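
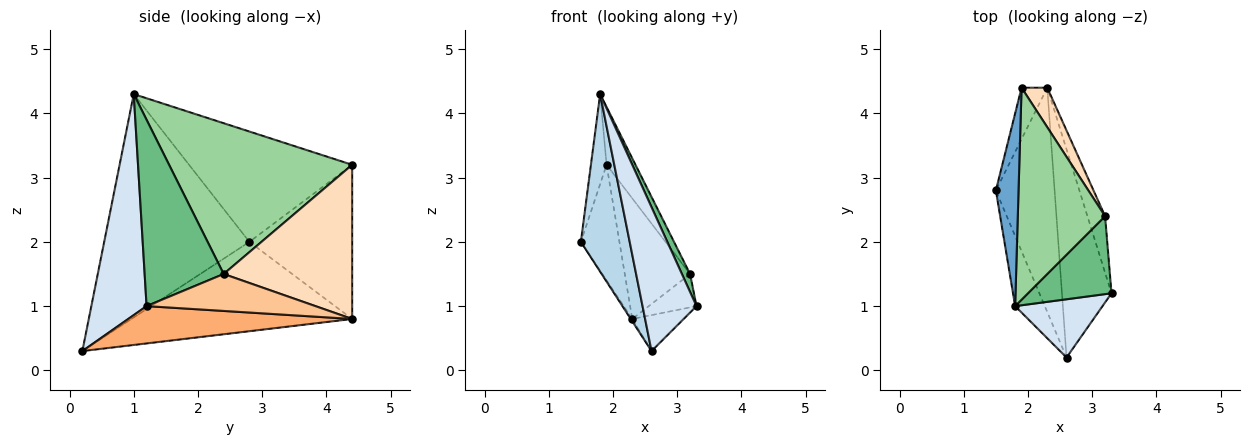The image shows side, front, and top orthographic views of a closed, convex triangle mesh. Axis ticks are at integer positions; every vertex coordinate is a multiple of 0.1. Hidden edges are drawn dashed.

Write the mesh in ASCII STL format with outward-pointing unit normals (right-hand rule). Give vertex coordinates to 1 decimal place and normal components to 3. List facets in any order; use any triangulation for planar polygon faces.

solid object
 facet normal -0.975 0.094 0.200
  outer loop
   vertex 1.8 1.0 4.3
   vertex 1.9 4.4 3.2
   vertex 1.5 2.8 2.0
  endloop
 endfacet
 facet normal -0.925 0.347 -0.154
  outer loop
   vertex 2.3 4.4 0.8
   vertex 1.5 2.8 2.0
   vertex 1.9 4.4 3.2
  endloop
 endfacet
 facet normal -0.940 -0.316 -0.125
  outer loop
   vertex 2.6 0.2 0.3
   vertex 1.8 1.0 4.3
   vertex 1.5 2.8 2.0
  endloop
 endfacet
 facet normal 0.688 -0.672 0.272
  outer loop
   vertex 2.6 0.2 0.3
   vertex 3.3 1.2 1.0
   vertex 1.8 1.0 4.3
  endloop
 endfacet
 facet normal -0.836 0.006 -0.549
  outer loop
   vertex 2.6 0.2 0.3
   vertex 1.5 2.8 2.0
   vertex 2.3 4.4 0.8
  endloop
 endfacet
 facet normal 0.596 0.137 -0.791
  outer loop
   vertex 2.6 0.2 0.3
   vertex 2.3 4.4 0.8
   vertex 3.3 1.2 1.0
  endloop
 endfacet
 facet normal 0.874 0.247 -0.418
  outer loop
   vertex 3.2 2.4 1.5
   vertex 3.3 1.2 1.0
   vertex 2.3 4.4 0.8
  endloop
 endfacet
 facet normal 0.882 0.448 0.147
  outer loop
   vertex 3.2 2.4 1.5
   vertex 2.3 4.4 0.8
   vertex 1.9 4.4 3.2
  endloop
 endfacet
 facet normal 0.908 -0.094 0.407
  outer loop
   vertex 3.2 2.4 1.5
   vertex 1.8 1.0 4.3
   vertex 3.3 1.2 1.0
  endloop
 endfacet
 facet normal 0.857 0.135 0.496
  outer loop
   vertex 3.2 2.4 1.5
   vertex 1.9 4.4 3.2
   vertex 1.8 1.0 4.3
  endloop
 endfacet
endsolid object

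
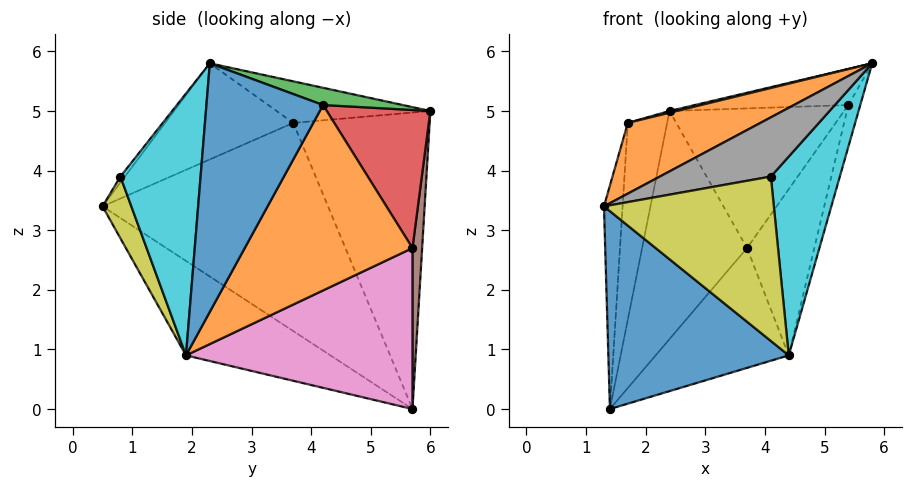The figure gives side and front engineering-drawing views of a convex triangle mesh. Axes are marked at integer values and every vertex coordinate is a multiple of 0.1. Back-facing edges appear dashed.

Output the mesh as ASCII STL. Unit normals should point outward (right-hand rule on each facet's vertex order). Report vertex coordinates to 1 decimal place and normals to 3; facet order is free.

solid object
 facet normal -0.398 -0.497 -0.771
  outer loop
   vertex 4.4 1.9 0.9
   vertex 1.3 0.5 3.4
   vertex 1.4 5.7 0.0
  endloop
 endfacet
 facet normal -0.332 -0.343 0.879
  outer loop
   vertex 1.7 3.7 4.8
   vertex 1.3 0.5 3.4
   vertex 5.8 2.3 5.8
  endloop
 endfacet
 facet normal -0.241 -0.011 0.971
  outer loop
   vertex 1.7 3.7 4.8
   vertex 5.8 2.3 5.8
   vertex 2.4 6.0 5.0
  endloop
 endfacet
 facet normal -0.992 0.082 0.096
  outer loop
   vertex 1.7 3.7 4.8
   vertex 1.4 5.7 0.0
   vertex 1.3 0.5 3.4
  endloop
 endfacet
 facet normal -0.946 0.273 0.173
  outer loop
   vertex 1.7 3.7 4.8
   vertex 2.4 6.0 5.0
   vertex 1.4 5.7 0.0
  endloop
 endfacet
 facet normal 0.091 0.993 -0.078
  outer loop
   vertex 3.7 5.7 2.7
   vertex 1.4 5.7 0.0
   vertex 2.4 6.0 5.0
  endloop
 endfacet
 facet normal 0.695 0.408 -0.592
  outer loop
   vertex 3.7 5.7 2.7
   vertex 4.4 1.9 0.9
   vertex 1.4 5.7 0.0
  endloop
 endfacet
 facet normal -0.031 -0.771 0.636
  outer loop
   vertex 4.1 0.8 3.9
   vertex 5.8 2.3 5.8
   vertex 1.3 0.5 3.4
  endloop
 endfacet
 facet normal 0.158 -0.932 -0.326
  outer loop
   vertex 4.1 0.8 3.9
   vertex 1.3 0.5 3.4
   vertex 4.4 1.9 0.9
  endloop
 endfacet
 facet normal 0.748 -0.644 -0.161
  outer loop
   vertex 4.1 0.8 3.9
   vertex 4.4 1.9 0.9
   vertex 5.8 2.3 5.8
  endloop
 endfacet
 facet normal 0.955 0.098 -0.281
  outer loop
   vertex 5.4 4.2 5.1
   vertex 5.8 2.3 5.8
   vertex 4.4 1.9 0.9
  endloop
 endfacet
 facet normal 0.854 0.343 -0.391
  outer loop
   vertex 5.4 4.2 5.1
   vertex 4.4 1.9 0.9
   vertex 3.7 5.7 2.7
  endloop
 endfacet
 facet normal 0.195 0.375 0.906
  outer loop
   vertex 5.4 4.2 5.1
   vertex 2.4 6.0 5.0
   vertex 5.8 2.3 5.8
  endloop
 endfacet
 facet normal 0.502 0.847 0.174
  outer loop
   vertex 5.4 4.2 5.1
   vertex 3.7 5.7 2.7
   vertex 2.4 6.0 5.0
  endloop
 endfacet
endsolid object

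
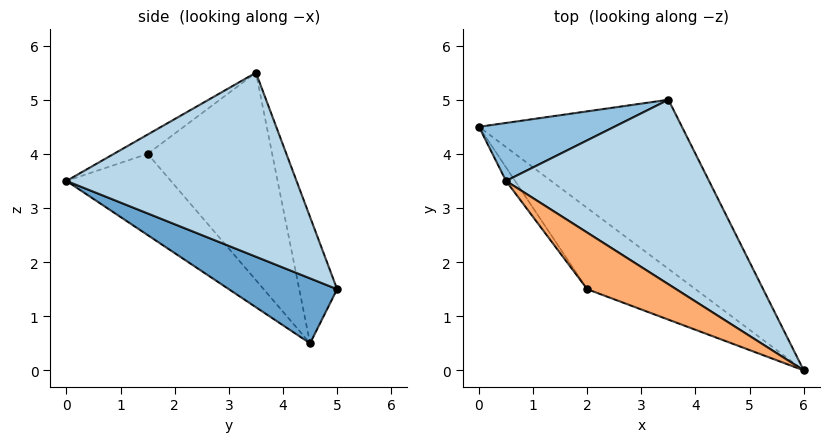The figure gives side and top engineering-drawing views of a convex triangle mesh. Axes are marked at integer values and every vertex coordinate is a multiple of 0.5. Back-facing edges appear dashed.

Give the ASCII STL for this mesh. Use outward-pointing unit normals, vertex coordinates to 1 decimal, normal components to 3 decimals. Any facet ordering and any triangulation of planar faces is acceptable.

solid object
 facet normal 0.297 -0.223 -0.928
  outer loop
   vertex 3.5 5.0 1.5
   vertex 6.0 0.0 3.5
   vertex 0.0 4.5 0.5
  endloop
 endfacet
 facet normal -0.197 0.957 0.211
  outer loop
   vertex 0.5 3.5 5.5
   vertex 3.5 5.0 1.5
   vertex 0.0 4.5 0.5
  endloop
 endfacet
 facet normal 0.568 0.534 0.626
  outer loop
   vertex 0.5 3.5 5.5
   vertex 6.0 0.0 3.5
   vertex 3.5 5.0 1.5
  endloop
 endfacet
 facet normal -0.360 -0.800 -0.480
  outer loop
   vertex 2.0 1.5 4.0
   vertex 0.0 4.5 0.5
   vertex 6.0 0.0 3.5
  endloop
 endfacet
 facet normal -0.812 -0.583 -0.035
  outer loop
   vertex 2.0 1.5 4.0
   vertex 0.5 3.5 5.5
   vertex 0.0 4.5 0.5
  endloop
 endfacet
 facet normal -0.159 -0.666 0.729
  outer loop
   vertex 2.0 1.5 4.0
   vertex 6.0 0.0 3.5
   vertex 0.5 3.5 5.5
  endloop
 endfacet
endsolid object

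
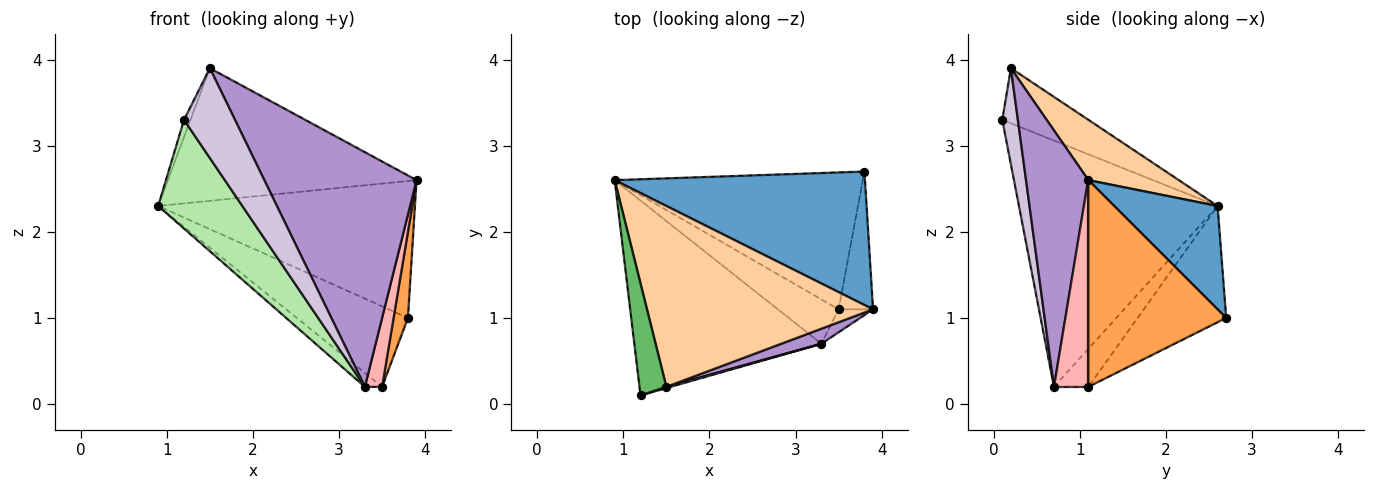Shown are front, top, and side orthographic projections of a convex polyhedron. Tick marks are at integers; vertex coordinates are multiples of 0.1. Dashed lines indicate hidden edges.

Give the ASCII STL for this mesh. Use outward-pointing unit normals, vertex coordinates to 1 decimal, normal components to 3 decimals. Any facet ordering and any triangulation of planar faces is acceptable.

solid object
 facet normal 0.277 0.688 0.671
  outer loop
   vertex 3.8 2.7 1.0
   vertex 0.9 2.6 2.3
   vertex 3.9 1.1 2.6
  endloop
 endfacet
 facet normal -0.375 0.470 -0.799
  outer loop
   vertex 3.8 2.7 1.0
   vertex 3.5 1.1 0.2
   vertex 0.9 2.6 2.3
  endloop
 endfacet
 facet normal 0.981 -0.102 -0.164
  outer loop
   vertex 3.8 2.7 1.0
   vertex 3.9 1.1 2.6
   vertex 3.5 1.1 0.2
  endloop
 endfacet
 facet normal 0.210 0.578 0.788
  outer loop
   vertex 1.5 0.2 3.9
   vertex 3.9 1.1 2.6
   vertex 0.9 2.6 2.3
  endloop
 endfacet
 facet normal -0.897 0.067 0.437
  outer loop
   vertex 1.5 0.2 3.9
   vertex 0.9 2.6 2.3
   vertex 1.2 0.1 3.3
  endloop
 endfacet
 facet normal -0.755 -0.320 -0.573
  outer loop
   vertex 3.3 0.7 0.2
   vertex 1.2 0.1 3.3
   vertex 0.9 2.6 2.3
  endloop
 endfacet
 facet normal -0.513 0.257 -0.819
  outer loop
   vertex 3.3 0.7 0.2
   vertex 0.9 2.6 2.3
   vertex 3.5 1.1 0.2
  endloop
 endfacet
 facet normal 0.885 -0.442 -0.147
  outer loop
   vertex 3.3 0.7 0.2
   vertex 3.5 1.1 0.2
   vertex 3.9 1.1 2.6
  endloop
 endfacet
 facet normal 0.379 -0.924 0.059
  outer loop
   vertex 3.3 0.7 0.2
   vertex 3.9 1.1 2.6
   vertex 1.5 0.2 3.9
  endloop
 endfacet
 facet normal 0.293 -0.956 0.013
  outer loop
   vertex 3.3 0.7 0.2
   vertex 1.5 0.2 3.9
   vertex 1.2 0.1 3.3
  endloop
 endfacet
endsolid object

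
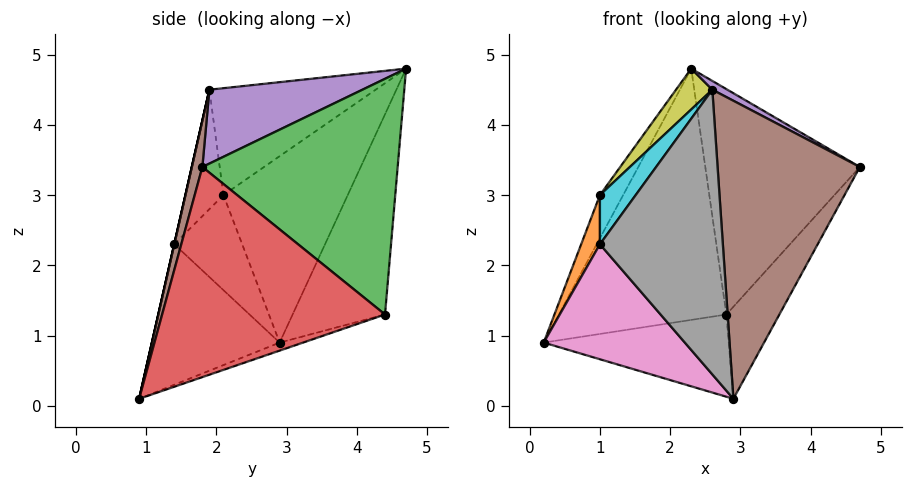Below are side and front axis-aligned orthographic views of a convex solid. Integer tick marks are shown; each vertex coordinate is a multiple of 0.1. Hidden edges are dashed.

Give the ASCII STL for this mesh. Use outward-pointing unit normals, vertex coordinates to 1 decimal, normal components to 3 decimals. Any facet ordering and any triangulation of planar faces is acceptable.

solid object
 facet normal -0.478 0.867 -0.143
  outer loop
   vertex 2.8 4.4 1.3
   vertex 0.2 2.9 0.9
   vertex 2.3 4.7 4.8
  endloop
 endfacet
 facet normal -0.041 0.323 -0.946
  outer loop
   vertex 2.8 4.4 1.3
   vertex 2.9 0.9 0.1
   vertex 0.2 2.9 0.9
  endloop
 endfacet
 facet normal 0.783 0.619 0.059
  outer loop
   vertex 2.8 4.4 1.3
   vertex 2.3 4.7 4.8
   vertex 4.7 1.8 3.4
  endloop
 endfacet
 facet normal 0.837 0.199 -0.511
  outer loop
   vertex 2.8 4.4 1.3
   vertex 4.7 1.8 3.4
   vertex 2.9 0.9 0.1
  endloop
 endfacet
 facet normal 0.462 -0.045 0.886
  outer loop
   vertex 2.6 1.9 4.5
   vertex 4.7 1.8 3.4
   vertex 2.3 4.7 4.8
  endloop
 endfacet
 facet normal 0.072 -0.972 0.226
  outer loop
   vertex 2.6 1.9 4.5
   vertex 2.9 0.9 0.1
   vertex 4.7 1.8 3.4
  endloop
 endfacet
 facet normal -0.621 -0.686 -0.380
  outer loop
   vertex 1.0 1.4 2.3
   vertex 0.2 2.9 0.9
   vertex 2.9 0.9 0.1
  endloop
 endfacet
 facet normal 0.000 -0.975 0.222
  outer loop
   vertex 1.0 1.4 2.3
   vertex 2.9 0.9 0.1
   vertex 2.6 1.9 4.5
  endloop
 endfacet
 facet normal -0.686 -0.150 0.712
  outer loop
   vertex 1.0 2.1 3.0
   vertex 2.6 1.9 4.5
   vertex 2.3 4.7 4.8
  endloop
 endfacet
 facet normal -0.601 -0.565 0.565
  outer loop
   vertex 1.0 2.1 3.0
   vertex 1.0 1.4 2.3
   vertex 2.6 1.9 4.5
  endloop
 endfacet
 facet normal -0.898 0.168 0.406
  outer loop
   vertex 1.0 2.1 3.0
   vertex 2.3 4.7 4.8
   vertex 0.2 2.9 0.9
  endloop
 endfacet
 facet normal -0.932 -0.257 0.257
  outer loop
   vertex 1.0 2.1 3.0
   vertex 0.2 2.9 0.9
   vertex 1.0 1.4 2.3
  endloop
 endfacet
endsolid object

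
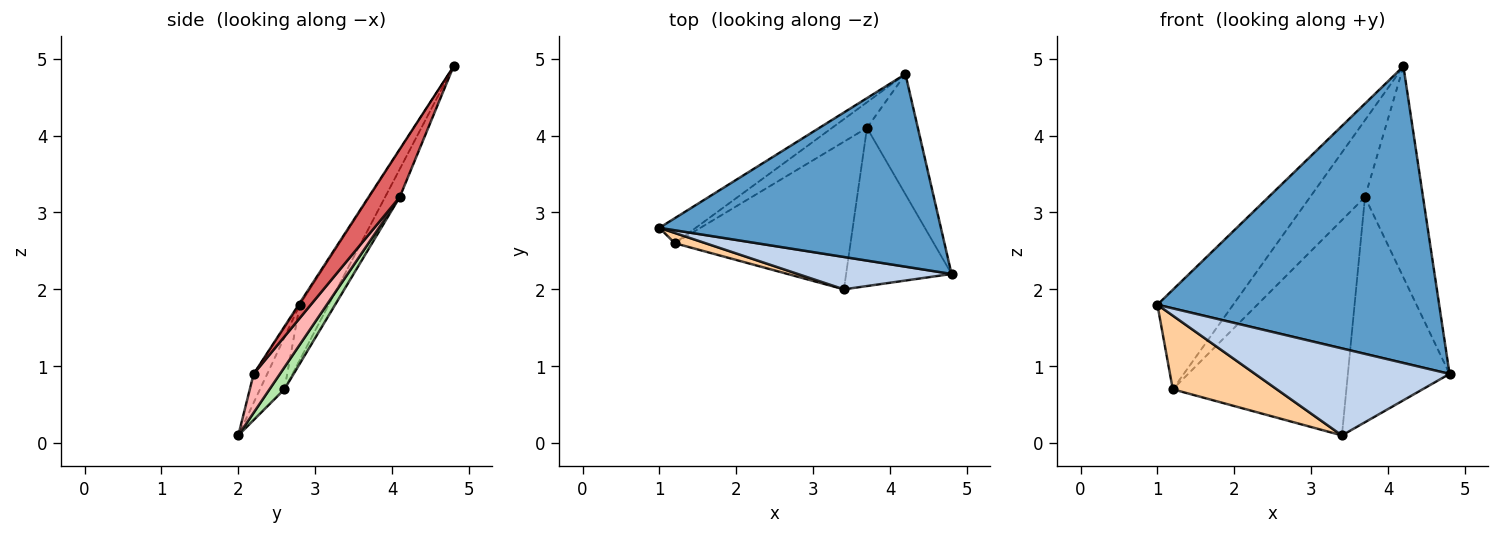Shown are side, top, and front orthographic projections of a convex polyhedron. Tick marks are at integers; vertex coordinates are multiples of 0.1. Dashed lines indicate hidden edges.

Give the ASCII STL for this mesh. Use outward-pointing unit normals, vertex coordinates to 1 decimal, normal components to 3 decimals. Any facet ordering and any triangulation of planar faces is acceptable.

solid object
 facet normal -0.003 -0.839 0.545
  outer loop
   vertex 4.2 4.8 4.9
   vertex 1.0 2.8 1.8
   vertex 4.8 2.2 0.9
  endloop
 endfacet
 facet normal -0.065 -0.935 0.348
  outer loop
   vertex 3.4 2.0 0.1
   vertex 4.8 2.2 0.9
   vertex 1.0 2.8 1.8
  endloop
 endfacet
 facet normal -0.347 0.910 -0.228
  outer loop
   vertex 1.2 2.6 0.7
   vertex 1.0 2.8 1.8
   vertex 4.2 4.8 4.9
  endloop
 endfacet
 facet normal -0.226 -0.965 0.134
  outer loop
   vertex 1.2 2.6 0.7
   vertex 3.4 2.0 0.1
   vertex 1.0 2.8 1.8
  endloop
 endfacet
 facet normal -0.245 0.920 -0.307
  outer loop
   vertex 3.7 4.1 3.2
   vertex 1.2 2.6 0.7
   vertex 4.2 4.8 4.9
  endloop
 endfacet
 facet normal 0.071 0.823 -0.564
  outer loop
   vertex 3.7 4.1 3.2
   vertex 3.4 2.0 0.1
   vertex 1.2 2.6 0.7
  endloop
 endfacet
 facet normal 0.422 0.788 -0.449
  outer loop
   vertex 3.7 4.1 3.2
   vertex 4.2 4.8 4.9
   vertex 4.8 2.2 0.9
  endloop
 endfacet
 facet normal 0.207 0.801 -0.562
  outer loop
   vertex 3.7 4.1 3.2
   vertex 4.8 2.2 0.9
   vertex 3.4 2.0 0.1
  endloop
 endfacet
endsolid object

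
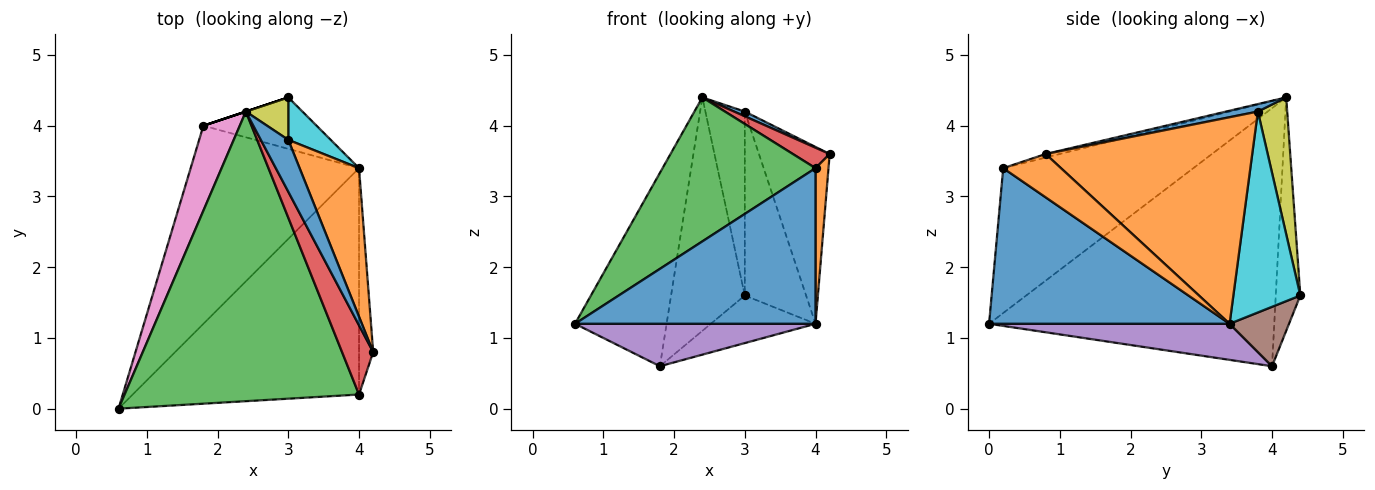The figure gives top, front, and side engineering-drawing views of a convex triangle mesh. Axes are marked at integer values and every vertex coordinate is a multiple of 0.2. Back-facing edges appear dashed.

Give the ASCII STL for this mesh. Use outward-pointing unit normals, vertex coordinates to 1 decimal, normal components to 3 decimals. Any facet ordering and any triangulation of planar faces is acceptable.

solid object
 facet normal 0.493 -0.493 -0.717
  outer loop
   vertex 4.0 0.2 3.4
   vertex 0.6 0.0 1.2
   vertex 4.0 3.4 1.2
  endloop
 endfacet
 facet normal 0.930 -0.209 -0.304
  outer loop
   vertex 4.0 0.2 3.4
   vertex 4.0 3.4 1.2
   vertex 4.2 0.8 3.6
  endloop
 endfacet
 facet normal -0.484 -0.390 0.784
  outer loop
   vertex 4.0 0.2 3.4
   vertex 2.4 4.2 4.4
   vertex 0.6 0.0 1.2
  endloop
 endfacet
 facet normal -0.108 -0.282 0.953
  outer loop
   vertex 4.0 0.2 3.4
   vertex 4.2 0.8 3.6
   vertex 2.4 4.2 4.4
  endloop
 endfacet
 facet normal 0.205 -0.205 -0.957
  outer loop
   vertex 1.8 4.0 0.6
   vertex 4.0 3.4 1.2
   vertex 0.6 0.0 1.2
  endloop
 endfacet
 facet normal 0.360 0.634 -0.685
  outer loop
   vertex 1.8 4.0 0.6
   vertex 3.0 4.4 1.6
   vertex 4.0 3.4 1.2
  endloop
 endfacet
 facet normal -0.944 0.303 0.133
  outer loop
   vertex 1.8 4.0 0.6
   vertex 0.6 0.0 1.2
   vertex 2.4 4.2 4.4
  endloop
 endfacet
 facet normal -0.316 0.949 0.000
  outer loop
   vertex 1.8 4.0 0.6
   vertex 2.4 4.2 4.4
   vertex 3.0 4.4 1.6
  endloop
 endfacet
 facet normal 0.587 0.789 0.182
  outer loop
   vertex 3.0 3.8 4.2
   vertex 3.0 4.4 1.6
   vertex 2.4 4.2 4.4
  endloop
 endfacet
 facet normal 0.729 0.667 0.154
  outer loop
   vertex 3.0 3.8 4.2
   vertex 4.0 3.4 1.2
   vertex 3.0 4.4 1.6
  endloop
 endfacet
 facet normal 0.262 -0.087 0.961
  outer loop
   vertex 3.0 3.8 4.2
   vertex 2.4 4.2 4.4
   vertex 4.2 0.8 3.6
  endloop
 endfacet
 facet normal 0.913 0.313 0.263
  outer loop
   vertex 3.0 3.8 4.2
   vertex 4.2 0.8 3.6
   vertex 4.0 3.4 1.2
  endloop
 endfacet
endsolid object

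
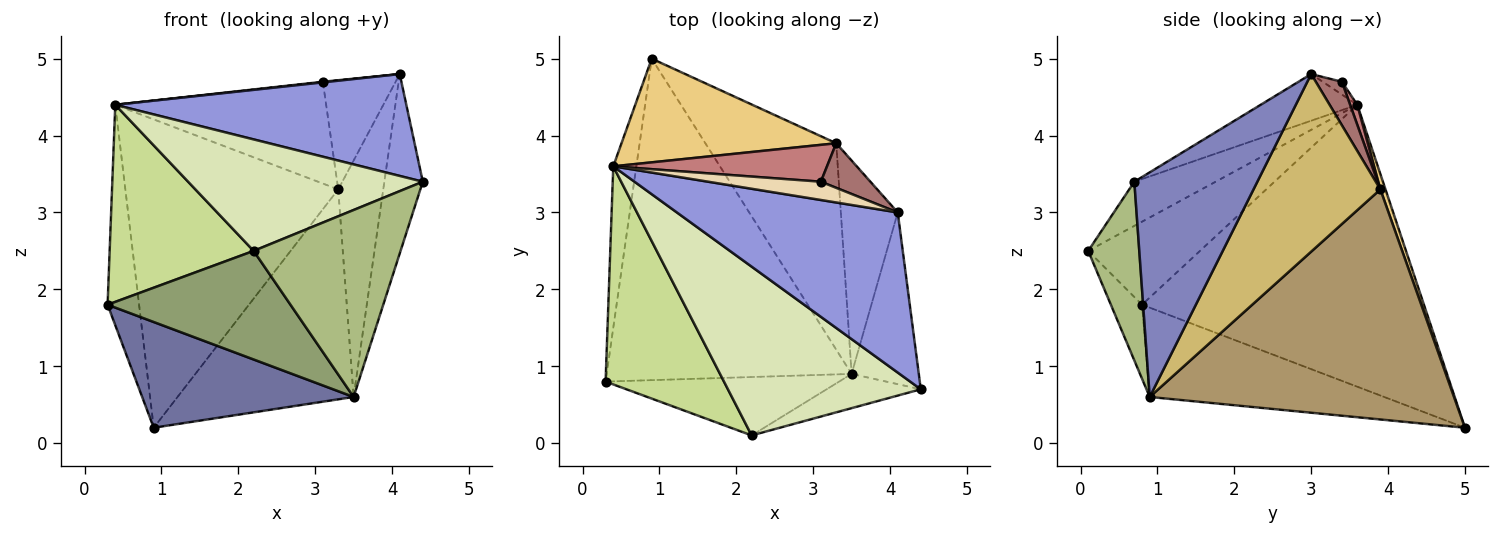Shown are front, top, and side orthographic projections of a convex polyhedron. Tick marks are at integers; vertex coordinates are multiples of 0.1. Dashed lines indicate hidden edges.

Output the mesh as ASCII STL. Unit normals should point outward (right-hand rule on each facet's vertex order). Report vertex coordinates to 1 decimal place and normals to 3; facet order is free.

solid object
 facet normal -0.327 -0.295 -0.898
  outer loop
   vertex 3.5 0.9 0.6
   vertex 0.3 0.8 1.8
   vertex 0.9 5.0 0.2
  endloop
 endfacet
 facet normal 0.918 0.287 -0.275
  outer loop
   vertex 3.5 0.9 0.6
   vertex 4.1 3.0 4.8
   vertex 4.4 0.7 3.4
  endloop
 endfacet
 facet normal -0.175 -0.528 0.831
  outer loop
   vertex 0.4 3.6 4.4
   vertex 4.4 0.7 3.4
   vertex 4.1 3.0 4.8
  endloop
 endfacet
 facet normal -0.991 0.111 -0.081
  outer loop
   vertex 0.4 3.6 4.4
   vertex 0.9 5.0 0.2
   vertex 0.3 0.8 1.8
  endloop
 endfacet
 facet normal -0.148 -0.871 -0.468
  outer loop
   vertex 2.2 0.1 2.5
   vertex 0.3 0.8 1.8
   vertex 3.5 0.9 0.6
  endloop
 endfacet
 facet normal 0.324 -0.931 -0.170
  outer loop
   vertex 2.2 0.1 2.5
   vertex 3.5 0.9 0.6
   vertex 4.4 0.7 3.4
  endloop
 endfacet
 facet normal -0.462 -0.595 0.658
  outer loop
   vertex 2.2 0.1 2.5
   vertex 0.4 3.6 4.4
   vertex 0.3 0.8 1.8
  endloop
 endfacet
 facet normal -0.188 -0.541 0.820
  outer loop
   vertex 2.2 0.1 2.5
   vertex 4.4 0.7 3.4
   vertex 0.4 3.6 4.4
  endloop
 endfacet
 facet normal 0.777 0.449 -0.442
  outer loop
   vertex 3.3 3.9 3.3
   vertex 3.5 0.9 0.6
   vertex 0.9 5.0 0.2
  endloop
 endfacet
 facet normal 0.902 0.320 -0.289
  outer loop
   vertex 3.3 3.9 3.3
   vertex 4.1 3.0 4.8
   vertex 3.5 0.9 0.6
  endloop
 endfacet
 facet normal 0.023 0.948 0.319
  outer loop
   vertex 3.3 3.9 3.3
   vertex 0.9 5.0 0.2
   vertex 0.4 3.6 4.4
  endloop
 endfacet
 facet normal -0.113 -0.034 0.993
  outer loop
   vertex 3.1 3.4 4.7
   vertex 0.4 3.6 4.4
   vertex 4.1 3.0 4.8
  endloop
 endfacet
 facet normal 0.316 0.878 0.359
  outer loop
   vertex 3.1 3.4 4.7
   vertex 4.1 3.0 4.8
   vertex 3.3 3.9 3.3
  endloop
 endfacet
 facet normal 0.032 0.940 0.340
  outer loop
   vertex 3.1 3.4 4.7
   vertex 3.3 3.9 3.3
   vertex 0.4 3.6 4.4
  endloop
 endfacet
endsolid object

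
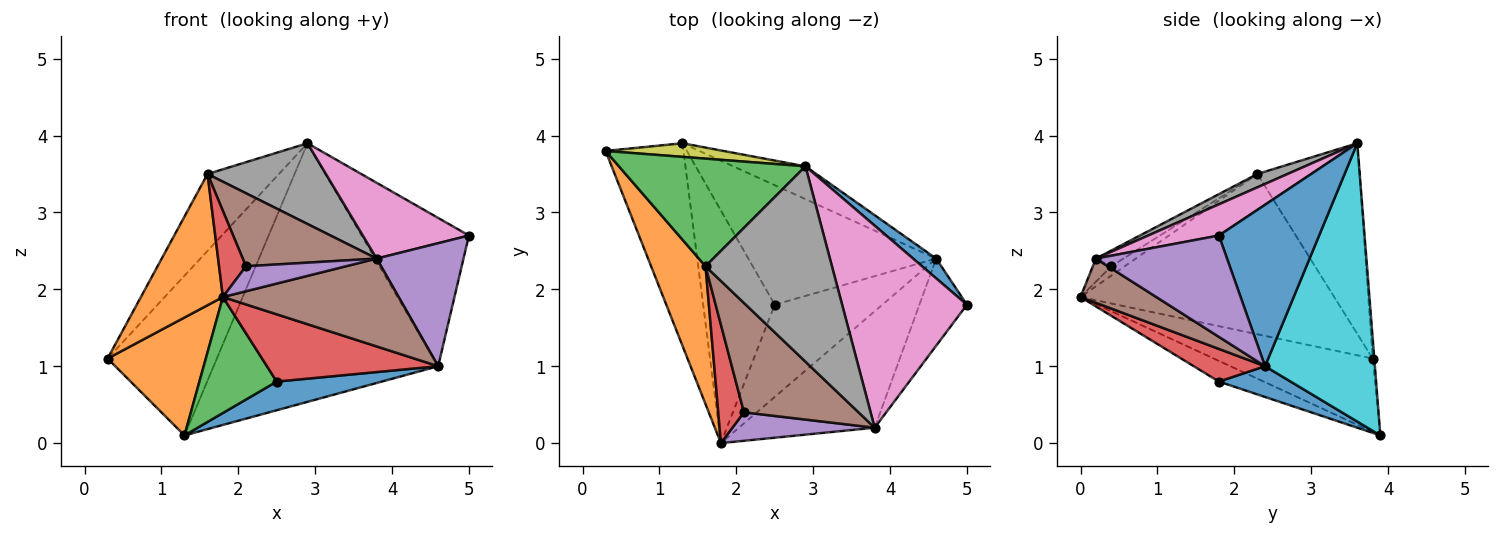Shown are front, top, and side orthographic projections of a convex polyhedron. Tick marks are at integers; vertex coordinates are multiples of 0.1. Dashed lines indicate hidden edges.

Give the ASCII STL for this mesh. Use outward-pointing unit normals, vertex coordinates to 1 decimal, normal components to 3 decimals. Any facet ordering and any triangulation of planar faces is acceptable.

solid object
 facet normal 0.679 0.728 0.097
  outer loop
   vertex 4.6 2.4 1.0
   vertex 2.9 3.6 3.9
   vertex 5.0 1.8 2.7
  endloop
 endfacet
 facet normal -0.905 -0.293 0.308
  outer loop
   vertex 1.6 2.3 3.5
   vertex 0.3 3.8 1.1
   vertex 1.8 0.0 1.9
  endloop
 endfacet
 facet normal -0.639 0.447 0.626
  outer loop
   vertex 1.6 2.3 3.5
   vertex 2.9 3.6 3.9
   vertex 0.3 3.8 1.1
  endloop
 endfacet
 facet normal 0.238 -0.572 -0.785
  outer loop
   vertex 2.5 1.8 0.8
   vertex 4.6 2.4 1.0
   vertex 1.8 0.0 1.9
  endloop
 endfacet
 facet normal 0.777 -0.514 -0.364
  outer loop
   vertex 3.8 0.2 2.4
   vertex 4.6 2.4 1.0
   vertex 5.0 1.8 2.7
  endloop
 endfacet
 facet normal 0.251 -0.583 -0.773
  outer loop
   vertex 3.8 0.2 2.4
   vertex 1.8 0.0 1.9
   vertex 4.6 2.4 1.0
  endloop
 endfacet
 facet normal 0.228 -0.342 0.912
  outer loop
   vertex 3.8 0.2 2.4
   vertex 5.0 1.8 2.7
   vertex 2.9 3.6 3.9
  endloop
 endfacet
 facet normal 0.097 -0.380 0.920
  outer loop
   vertex 3.8 0.2 2.4
   vertex 2.9 3.6 3.9
   vertex 1.6 2.3 3.5
  endloop
 endfacet
 facet normal -0.015 0.996 0.085
  outer loop
   vertex 1.3 3.9 0.1
   vertex 0.3 3.8 1.1
   vertex 2.9 3.6 3.9
  endloop
 endfacet
 facet normal 0.437 0.892 -0.113
  outer loop
   vertex 1.3 3.9 0.1
   vertex 2.9 3.6 3.9
   vertex 4.6 2.4 1.0
  endloop
 endfacet
 facet normal 0.157 -0.230 -0.960
  outer loop
   vertex 1.3 3.9 0.1
   vertex 4.6 2.4 1.0
   vertex 2.5 1.8 0.8
  endloop
 endfacet
 facet normal -0.631 -0.390 -0.670
  outer loop
   vertex 1.3 3.9 0.1
   vertex 1.8 0.0 1.9
   vertex 0.3 3.8 1.1
  endloop
 endfacet
 facet normal -0.251 -0.432 -0.866
  outer loop
   vertex 1.3 3.9 0.1
   vertex 2.5 1.8 0.8
   vertex 1.8 0.0 1.9
  endloop
 endfacet
 facet normal -0.282 -0.564 0.776
  outer loop
   vertex 2.1 0.4 2.3
   vertex 1.6 2.3 3.5
   vertex 1.8 0.0 1.9
  endloop
 endfacet
 facet normal -0.121 -0.655 0.746
  outer loop
   vertex 2.1 0.4 2.3
   vertex 1.8 0.0 1.9
   vertex 3.8 0.2 2.4
  endloop
 endfacet
 facet normal -0.114 -0.552 0.826
  outer loop
   vertex 2.1 0.4 2.3
   vertex 3.8 0.2 2.4
   vertex 1.6 2.3 3.5
  endloop
 endfacet
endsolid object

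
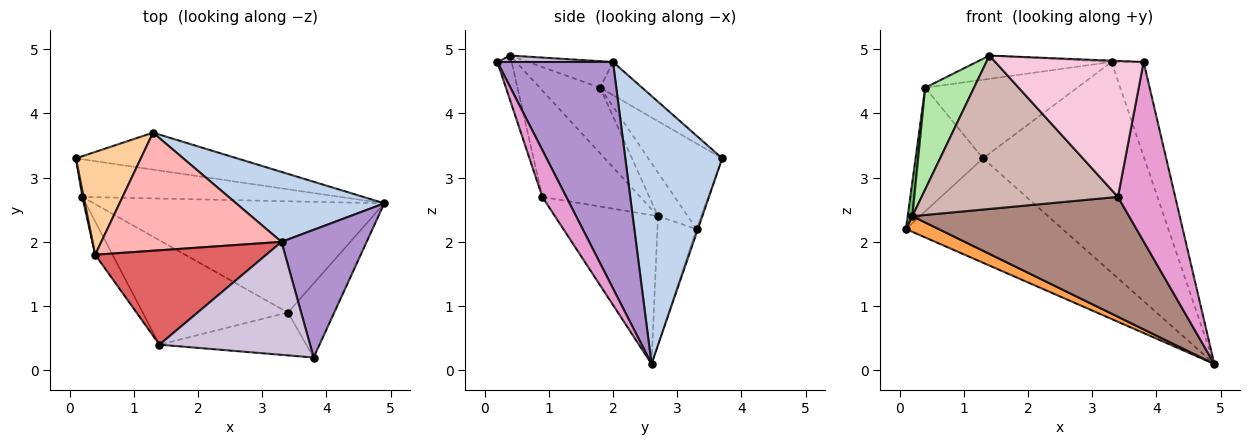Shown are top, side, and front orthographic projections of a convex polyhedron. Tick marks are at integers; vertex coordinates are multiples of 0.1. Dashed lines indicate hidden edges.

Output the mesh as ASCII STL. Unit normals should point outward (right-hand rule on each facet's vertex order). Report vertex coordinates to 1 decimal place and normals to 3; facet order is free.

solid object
 facet normal -0.008 0.943 -0.334
  outer loop
   vertex 1.3 3.7 3.3
   vertex 4.9 2.6 0.1
   vertex 0.1 3.3 2.2
  endloop
 endfacet
 facet normal 0.495 0.824 0.274
  outer loop
   vertex 3.3 2.0 4.8
   vertex 4.9 2.6 0.1
   vertex 1.3 3.7 3.3
  endloop
 endfacet
 facet normal -0.418 -0.349 -0.839
  outer loop
   vertex 0.2 2.7 2.4
   vertex 0.1 3.3 2.2
   vertex 4.9 2.6 0.1
  endloop
 endfacet
 facet normal -0.644 0.588 0.489
  outer loop
   vertex 0.4 1.8 4.4
   vertex 1.3 3.7 3.3
   vertex 0.1 3.3 2.2
  endloop
 endfacet
 facet normal -0.988 -0.155 0.029
  outer loop
   vertex 0.4 1.8 4.4
   vertex 0.1 3.3 2.2
   vertex 0.2 2.7 2.4
  endloop
 endfacet
 facet normal -0.762 -0.616 -0.201
  outer loop
   vertex 0.4 1.8 4.4
   vertex 0.2 2.7 2.4
   vertex 1.4 0.4 4.9
  endloop
 endfacet
 facet normal -0.149 0.237 0.960
  outer loop
   vertex 0.4 1.8 4.4
   vertex 1.4 0.4 4.9
   vertex 3.3 2.0 4.8
  endloop
 endfacet
 facet normal -0.151 0.548 0.823
  outer loop
   vertex 0.4 1.8 4.4
   vertex 3.3 2.0 4.8
   vertex 1.3 3.7 3.3
  endloop
 endfacet
 facet normal 0.906 0.252 0.341
  outer loop
   vertex 3.8 0.2 4.8
   vertex 4.9 2.6 0.1
   vertex 3.3 2.0 4.8
  endloop
 endfacet
 facet normal 0.043 0.012 0.999
  outer loop
   vertex 3.8 0.2 4.8
   vertex 3.3 2.0 4.8
   vertex 1.4 0.4 4.9
  endloop
 endfacet
 facet normal -0.329 -0.692 -0.642
  outer loop
   vertex 3.4 0.9 2.7
   vertex 0.2 2.7 2.4
   vertex 4.9 2.6 0.1
  endloop
 endfacet
 facet normal -0.381 -0.764 -0.520
  outer loop
   vertex 3.4 0.9 2.7
   vertex 1.4 0.4 4.9
   vertex 0.2 2.7 2.4
  endloop
 endfacet
 facet normal 0.360 -0.862 -0.356
  outer loop
   vertex 3.4 0.9 2.7
   vertex 4.9 2.6 0.1
   vertex 3.8 0.2 4.8
  endloop
 endfacet
 facet normal -0.092 -0.950 -0.299
  outer loop
   vertex 3.4 0.9 2.7
   vertex 3.8 0.2 4.8
   vertex 1.4 0.4 4.9
  endloop
 endfacet
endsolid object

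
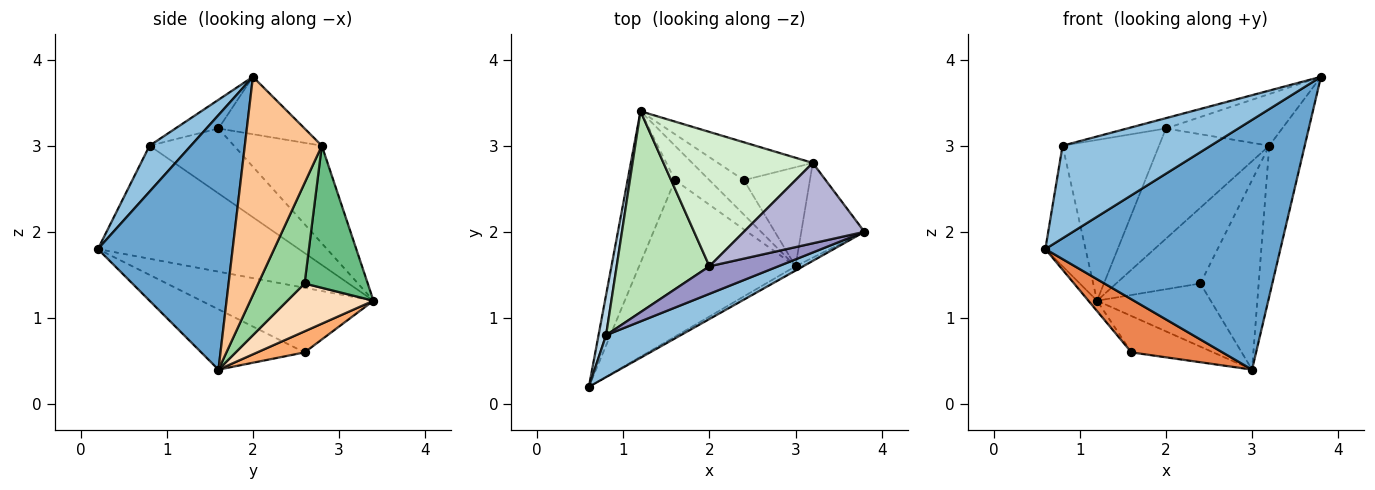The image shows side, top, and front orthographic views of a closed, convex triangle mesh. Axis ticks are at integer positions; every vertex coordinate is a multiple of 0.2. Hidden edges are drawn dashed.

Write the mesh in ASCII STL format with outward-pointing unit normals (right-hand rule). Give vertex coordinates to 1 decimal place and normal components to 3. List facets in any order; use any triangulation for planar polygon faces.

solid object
 facet normal 0.497 -0.867 -0.015
  outer loop
   vertex 3.0 1.6 0.4
   vertex 3.8 2.0 3.8
   vertex 0.6 0.2 1.8
  endloop
 endfacet
 facet normal 0.246 -0.883 0.400
  outer loop
   vertex 0.8 0.8 3.0
   vertex 0.6 0.2 1.8
   vertex 3.8 2.0 3.8
  endloop
 endfacet
 facet normal -0.978 0.196 0.065
  outer loop
   vertex 0.8 0.8 3.0
   vertex 1.2 3.4 1.2
   vertex 0.6 0.2 1.8
  endloop
 endfacet
 facet normal -0.806 0.040 -0.591
  outer loop
   vertex 1.6 2.6 0.6
   vertex 0.6 0.2 1.8
   vertex 1.2 3.4 1.2
  endloop
 endfacet
 facet normal -0.343 -0.302 -0.890
  outer loop
   vertex 1.6 2.6 0.6
   vertex 3.0 1.6 0.4
   vertex 0.6 0.2 1.8
  endloop
 endfacet
 facet normal 0.387 0.669 -0.634
  outer loop
   vertex 1.6 2.6 0.6
   vertex 1.2 3.4 1.2
   vertex 3.0 1.6 0.4
  endloop
 endfacet
 facet normal 0.878 0.405 -0.254
  outer loop
   vertex 3.2 2.8 3.0
   vertex 3.8 2.0 3.8
   vertex 3.0 1.6 0.4
  endloop
 endfacet
 facet normal 0.554 0.731 -0.399
  outer loop
   vertex 2.4 2.6 1.4
   vertex 3.0 1.6 0.4
   vertex 1.2 3.4 1.2
  endloop
 endfacet
 facet normal 0.557 0.743 -0.371
  outer loop
   vertex 2.4 2.6 1.4
   vertex 1.2 3.4 1.2
   vertex 3.2 2.8 3.0
  endloop
 endfacet
 facet normal 0.576 0.724 -0.379
  outer loop
   vertex 2.4 2.6 1.4
   vertex 3.2 2.8 3.0
   vertex 3.0 1.6 0.4
  endloop
 endfacet
 facet normal -0.480 0.548 0.685
  outer loop
   vertex 2.0 1.6 3.2
   vertex 1.2 3.4 1.2
   vertex 0.8 0.8 3.0
  endloop
 endfacet
 facet normal -0.451 0.566 0.690
  outer loop
   vertex 2.0 1.6 3.2
   vertex 3.2 2.8 3.0
   vertex 1.2 3.4 1.2
  endloop
 endfacet
 facet normal -0.363 0.327 0.872
  outer loop
   vertex 2.0 1.6 3.2
   vertex 0.8 0.8 3.0
   vertex 3.8 2.0 3.8
  endloop
 endfacet
 facet normal -0.372 0.502 0.781
  outer loop
   vertex 2.0 1.6 3.2
   vertex 3.8 2.0 3.8
   vertex 3.2 2.8 3.0
  endloop
 endfacet
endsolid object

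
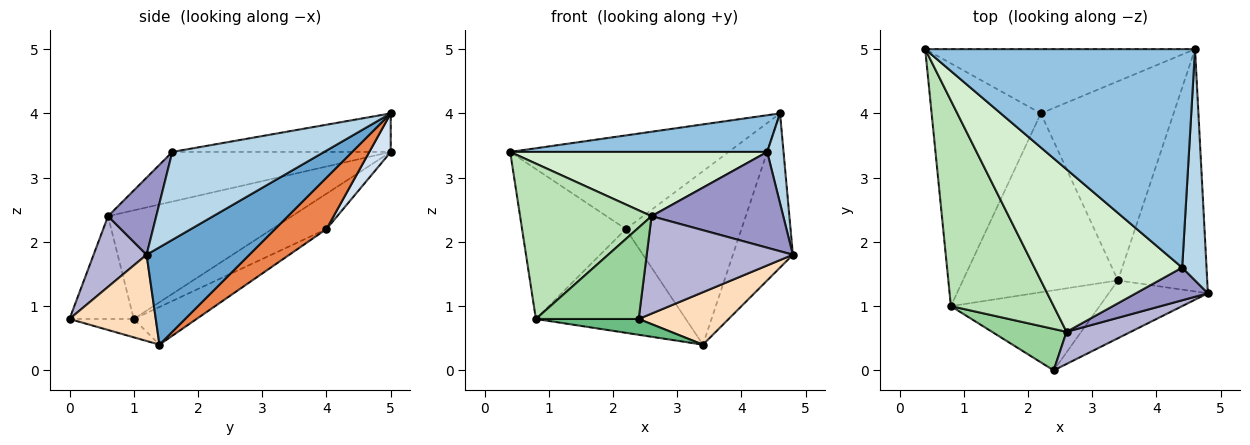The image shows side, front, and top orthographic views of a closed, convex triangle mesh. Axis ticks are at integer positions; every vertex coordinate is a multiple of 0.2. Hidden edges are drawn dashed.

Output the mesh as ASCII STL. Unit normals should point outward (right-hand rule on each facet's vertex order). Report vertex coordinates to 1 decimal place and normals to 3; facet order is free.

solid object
 facet normal 0.677 0.395 -0.621
  outer loop
   vertex 3.4 1.4 0.4
   vertex 4.6 5.0 4.0
   vertex 4.8 1.2 1.8
  endloop
 endfacet
 facet normal -0.140 -0.164 0.977
  outer loop
   vertex 4.4 1.6 3.4
   vertex 4.6 5.0 4.0
   vertex 0.4 5.0 3.4
  endloop
 endfacet
 facet normal 0.959 -0.103 0.265
  outer loop
   vertex 4.4 1.6 3.4
   vertex 4.8 1.2 1.8
   vertex 4.6 5.0 4.0
  endloop
 endfacet
 facet normal 0.081 0.822 -0.564
  outer loop
   vertex 2.2 4.0 2.2
   vertex 0.4 5.0 3.4
   vertex 4.6 5.0 4.0
  endloop
 endfacet
 facet normal 0.280 0.630 -0.724
  outer loop
   vertex 2.2 4.0 2.2
   vertex 4.6 5.0 4.0
   vertex 3.4 1.4 0.4
  endloop
 endfacet
 facet normal -0.265 0.507 -0.820
  outer loop
   vertex 2.2 4.0 2.2
   vertex 0.8 1.0 0.8
   vertex 0.4 5.0 3.4
  endloop
 endfacet
 facet normal -0.206 0.491 -0.846
  outer loop
   vertex 2.2 4.0 2.2
   vertex 3.4 1.4 0.4
   vertex 0.8 1.0 0.8
  endloop
 endfacet
 facet normal 0.542 -0.565 -0.622
  outer loop
   vertex 2.4 0.0 0.8
   vertex 3.4 1.4 0.4
   vertex 4.8 1.2 1.8
  endloop
 endfacet
 facet normal -0.120 -0.192 -0.974
  outer loop
   vertex 2.4 0.0 0.8
   vertex 0.8 1.0 0.8
   vertex 3.4 1.4 0.4
  endloop
 endfacet
 facet normal -0.495 -0.792 0.359
  outer loop
   vertex 2.6 0.6 2.4
   vertex 0.8 1.0 0.8
   vertex 2.4 0.0 0.8
  endloop
 endfacet
 facet normal -0.645 -0.461 0.610
  outer loop
   vertex 2.6 0.6 2.4
   vertex 0.4 5.0 3.4
   vertex 0.8 1.0 0.8
  endloop
 endfacet
 facet normal -0.298 -0.351 0.888
  outer loop
   vertex 2.6 0.6 2.4
   vertex 4.4 1.6 3.4
   vertex 0.4 5.0 3.4
  endloop
 endfacet
 facet normal 0.327 -0.894 0.305
  outer loop
   vertex 2.6 0.6 2.4
   vertex 4.8 1.2 1.8
   vertex 4.4 1.6 3.4
  endloop
 endfacet
 facet normal 0.326 -0.898 0.296
  outer loop
   vertex 2.6 0.6 2.4
   vertex 2.4 0.0 0.8
   vertex 4.8 1.2 1.8
  endloop
 endfacet
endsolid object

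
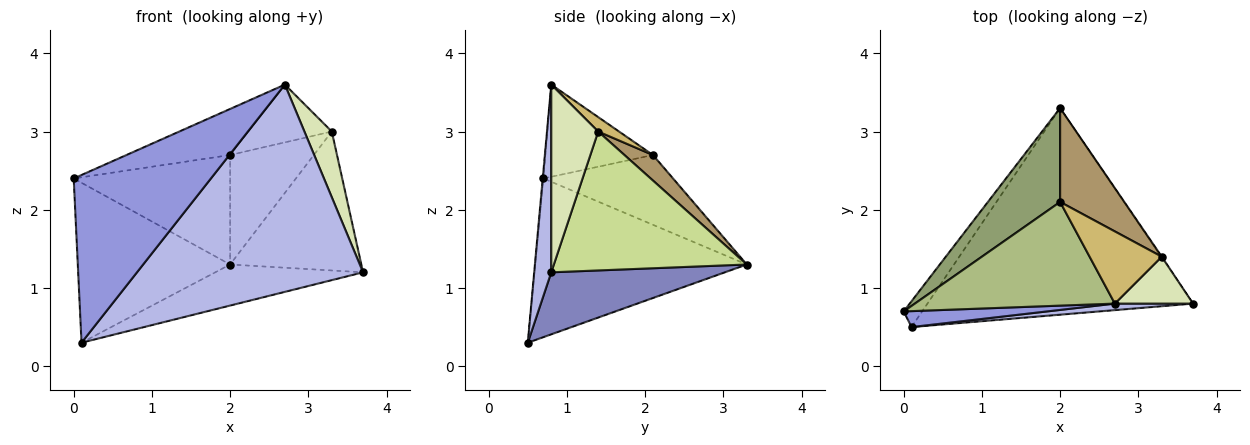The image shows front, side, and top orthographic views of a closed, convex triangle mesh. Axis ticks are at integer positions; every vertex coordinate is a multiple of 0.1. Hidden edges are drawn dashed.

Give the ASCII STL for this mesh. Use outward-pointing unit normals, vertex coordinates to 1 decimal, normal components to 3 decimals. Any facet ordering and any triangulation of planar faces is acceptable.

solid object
 facet normal -0.808 0.582 -0.094
  outer loop
   vertex 0.1 0.5 0.3
   vertex 0.0 0.7 2.4
   vertex 2.0 3.3 1.3
  endloop
 endfacet
 facet normal 0.223 0.190 -0.956
  outer loop
   vertex 0.1 0.5 0.3
   vertex 2.0 3.3 1.3
   vertex 3.7 0.8 1.2
  endloop
 endfacet
 facet normal -0.005 -0.996 0.095
  outer loop
   vertex 2.7 0.8 3.6
   vertex 0.0 0.7 2.4
   vertex 0.1 0.5 0.3
  endloop
 endfacet
 facet normal 0.075 -0.997 0.031
  outer loop
   vertex 2.7 0.8 3.6
   vertex 0.1 0.5 0.3
   vertex 3.7 0.8 1.2
  endloop
 endfacet
 facet normal -0.532 0.643 0.551
  outer loop
   vertex 2.0 2.1 2.7
   vertex 2.0 3.3 1.3
   vertex 0.0 0.7 2.4
  endloop
 endfacet
 facet normal -0.388 0.374 0.842
  outer loop
   vertex 2.0 2.1 2.7
   vertex 0.0 0.7 2.4
   vertex 2.7 0.8 3.6
  endloop
 endfacet
 facet normal 0.827 0.562 -0.004
  outer loop
   vertex 3.3 1.4 3.0
   vertex 3.7 0.8 1.2
   vertex 2.0 3.3 1.3
  endloop
 endfacet
 facet normal 0.813 -0.474 0.339
  outer loop
   vertex 3.3 1.4 3.0
   vertex 2.7 0.8 3.6
   vertex 3.7 0.8 1.2
  endloop
 endfacet
 facet normal 0.250 0.735 0.630
  outer loop
   vertex 3.3 1.4 3.0
   vertex 2.0 3.3 1.3
   vertex 2.0 2.1 2.7
  endloop
 endfacet
 facet normal 0.154 0.617 0.772
  outer loop
   vertex 3.3 1.4 3.0
   vertex 2.0 2.1 2.7
   vertex 2.7 0.8 3.6
  endloop
 endfacet
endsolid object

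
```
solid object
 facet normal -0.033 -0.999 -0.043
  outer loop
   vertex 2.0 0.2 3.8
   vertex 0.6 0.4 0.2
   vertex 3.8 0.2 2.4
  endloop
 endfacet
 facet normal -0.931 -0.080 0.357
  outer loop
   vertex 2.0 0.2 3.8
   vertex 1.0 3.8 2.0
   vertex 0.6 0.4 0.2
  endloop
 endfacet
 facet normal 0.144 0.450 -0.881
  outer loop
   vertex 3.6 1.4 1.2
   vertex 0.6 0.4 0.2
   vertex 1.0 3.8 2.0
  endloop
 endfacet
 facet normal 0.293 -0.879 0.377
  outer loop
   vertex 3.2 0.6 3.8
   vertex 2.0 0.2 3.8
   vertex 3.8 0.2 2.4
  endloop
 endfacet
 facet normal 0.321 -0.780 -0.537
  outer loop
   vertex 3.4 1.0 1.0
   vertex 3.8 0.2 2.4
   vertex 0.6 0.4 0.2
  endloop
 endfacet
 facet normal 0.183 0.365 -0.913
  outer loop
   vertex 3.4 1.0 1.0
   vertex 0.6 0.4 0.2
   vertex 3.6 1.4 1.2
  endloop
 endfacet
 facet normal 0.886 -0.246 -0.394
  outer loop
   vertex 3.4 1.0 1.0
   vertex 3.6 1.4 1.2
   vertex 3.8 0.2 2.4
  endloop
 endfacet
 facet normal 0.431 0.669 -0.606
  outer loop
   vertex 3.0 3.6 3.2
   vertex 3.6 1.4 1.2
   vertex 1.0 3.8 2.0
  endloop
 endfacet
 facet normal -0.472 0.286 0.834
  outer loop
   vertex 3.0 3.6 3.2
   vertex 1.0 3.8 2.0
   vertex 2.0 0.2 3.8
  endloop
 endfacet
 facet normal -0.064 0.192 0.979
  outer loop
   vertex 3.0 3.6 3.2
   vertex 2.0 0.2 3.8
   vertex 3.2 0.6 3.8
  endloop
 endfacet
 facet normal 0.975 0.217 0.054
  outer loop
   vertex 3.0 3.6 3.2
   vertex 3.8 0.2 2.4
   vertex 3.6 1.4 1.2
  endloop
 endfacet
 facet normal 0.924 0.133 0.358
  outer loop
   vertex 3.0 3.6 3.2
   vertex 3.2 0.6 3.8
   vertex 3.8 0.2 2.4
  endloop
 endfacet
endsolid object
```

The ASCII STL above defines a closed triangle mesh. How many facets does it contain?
12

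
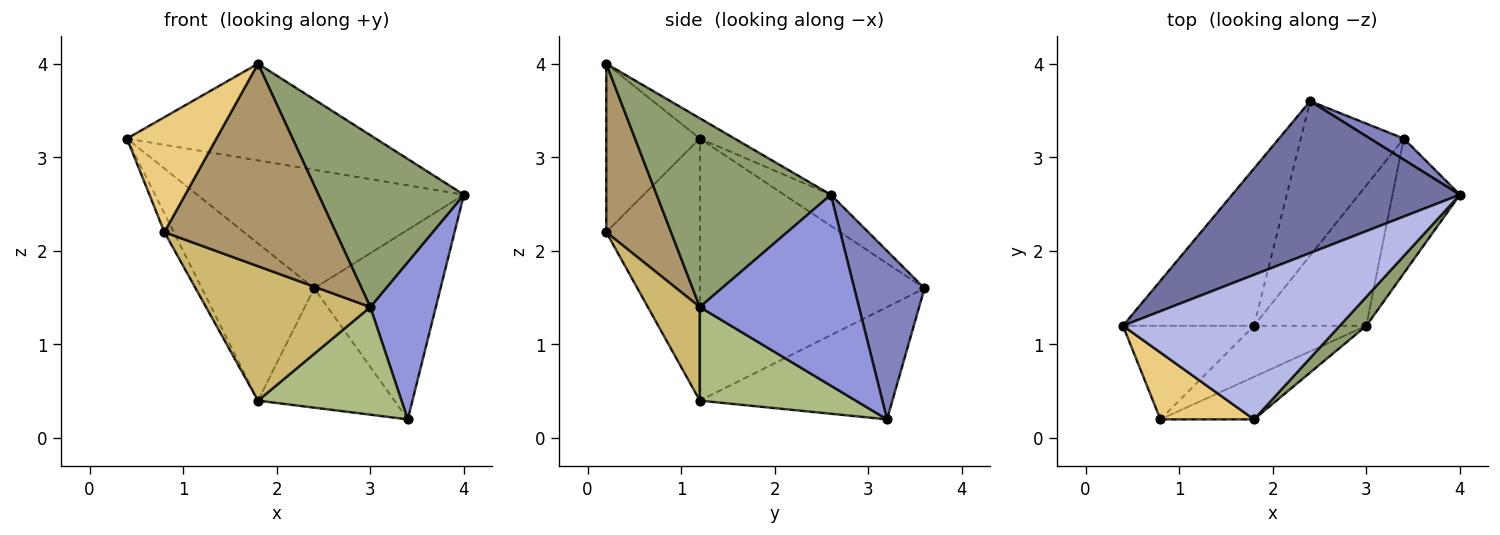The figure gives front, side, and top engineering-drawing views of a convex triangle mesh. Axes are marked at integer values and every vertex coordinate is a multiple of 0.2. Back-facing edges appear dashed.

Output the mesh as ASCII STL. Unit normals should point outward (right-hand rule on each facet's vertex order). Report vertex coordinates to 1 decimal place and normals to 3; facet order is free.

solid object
 facet normal -0.107 0.612 0.784
  outer loop
   vertex 2.4 3.6 1.6
   vertex 0.4 1.2 3.2
   vertex 4.0 2.6 2.6
  endloop
 endfacet
 facet normal 0.483 0.870 0.097
  outer loop
   vertex 3.4 3.2 0.2
   vertex 2.4 3.6 1.6
   vertex 4.0 2.6 2.6
  endloop
 endfacet
 facet normal 0.879 -0.362 -0.310
  outer loop
   vertex 3.0 1.2 1.4
   vertex 3.4 3.2 0.2
   vertex 4.0 2.6 2.6
  endloop
 endfacet
 facet normal -0.077 0.554 0.829
  outer loop
   vertex 1.8 0.2 4.0
   vertex 4.0 2.6 2.6
   vertex 0.4 1.2 3.2
  endloop
 endfacet
 facet normal 0.763 -0.637 0.107
  outer loop
   vertex 1.8 0.2 4.0
   vertex 3.0 1.2 1.4
   vertex 4.0 2.6 2.6
  endloop
 endfacet
 facet normal 0.552 -0.507 -0.662
  outer loop
   vertex 1.8 1.2 0.4
   vertex 3.4 3.2 0.2
   vertex 3.0 1.2 1.4
  endloop
 endfacet
 facet normal -0.816 0.408 -0.408
  outer loop
   vertex 1.8 1.2 0.4
   vertex 0.4 1.2 3.2
   vertex 2.4 3.6 1.6
  endloop
 endfacet
 facet normal -0.653 0.463 -0.599
  outer loop
   vertex 1.8 1.2 0.4
   vertex 2.4 3.6 1.6
   vertex 3.4 3.2 0.2
  endloop
 endfacet
 facet normal 0.347 -0.918 -0.193
  outer loop
   vertex 0.8 0.2 2.2
   vertex 3.0 1.2 1.4
   vertex 1.8 0.2 4.0
  endloop
 endfacet
 facet normal 0.284 -0.896 -0.340
  outer loop
   vertex 0.8 0.2 2.2
   vertex 1.8 1.2 0.4
   vertex 3.0 1.2 1.4
  endloop
 endfacet
 facet normal -0.671 -0.641 0.373
  outer loop
   vertex 0.8 0.2 2.2
   vertex 1.8 0.2 4.0
   vertex 0.4 1.2 3.2
  endloop
 endfacet
 facet normal -0.891 0.089 -0.445
  outer loop
   vertex 0.8 0.2 2.2
   vertex 0.4 1.2 3.2
   vertex 1.8 1.2 0.4
  endloop
 endfacet
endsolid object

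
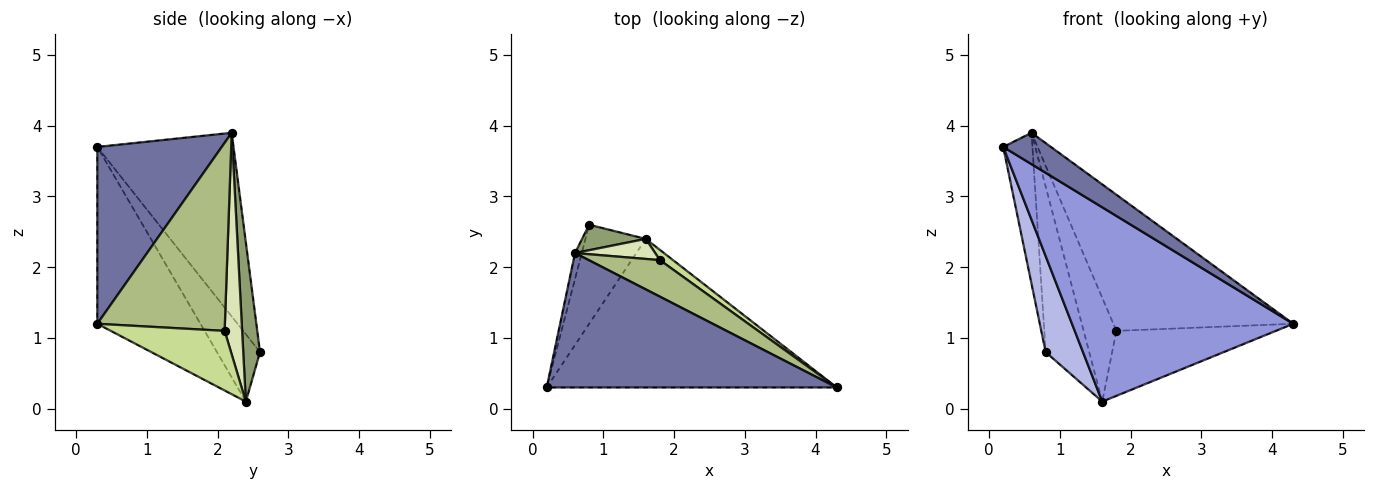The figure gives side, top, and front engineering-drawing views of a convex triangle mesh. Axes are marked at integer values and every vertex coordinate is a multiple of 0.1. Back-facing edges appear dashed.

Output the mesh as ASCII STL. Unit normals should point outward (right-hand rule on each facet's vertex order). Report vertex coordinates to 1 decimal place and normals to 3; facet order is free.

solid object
 facet normal 0.511 -0.196 0.837
  outer loop
   vertex 0.6 2.2 3.9
   vertex 0.2 0.3 3.7
   vertex 4.3 0.3 1.2
  endloop
 endfacet
 facet normal -0.977 0.210 -0.036
  outer loop
   vertex 0.6 2.2 3.9
   vertex 0.8 2.6 0.8
   vertex 0.2 0.3 3.7
  endloop
 endfacet
 facet normal -0.347 -0.745 -0.570
  outer loop
   vertex 1.6 2.4 0.1
   vertex 4.3 0.3 1.2
   vertex 0.2 0.3 3.7
  endloop
 endfacet
 facet normal -0.626 -0.543 -0.560
  outer loop
   vertex 1.6 2.4 0.1
   vertex 0.2 0.3 3.7
   vertex 0.8 2.6 0.8
  endloop
 endfacet
 facet normal 0.355 0.924 0.142
  outer loop
   vertex 1.6 2.4 0.1
   vertex 0.8 2.6 0.8
   vertex 0.6 2.2 3.9
  endloop
 endfacet
 facet normal 0.565 0.797 0.214
  outer loop
   vertex 1.8 2.1 1.1
   vertex 0.6 2.2 3.9
   vertex 4.3 0.3 1.2
  endloop
 endfacet
 facet normal 0.576 0.807 0.127
  outer loop
   vertex 1.8 2.1 1.1
   vertex 4.3 0.3 1.2
   vertex 1.6 2.4 0.1
  endloop
 endfacet
 facet normal 0.464 0.870 0.168
  outer loop
   vertex 1.8 2.1 1.1
   vertex 1.6 2.4 0.1
   vertex 0.6 2.2 3.9
  endloop
 endfacet
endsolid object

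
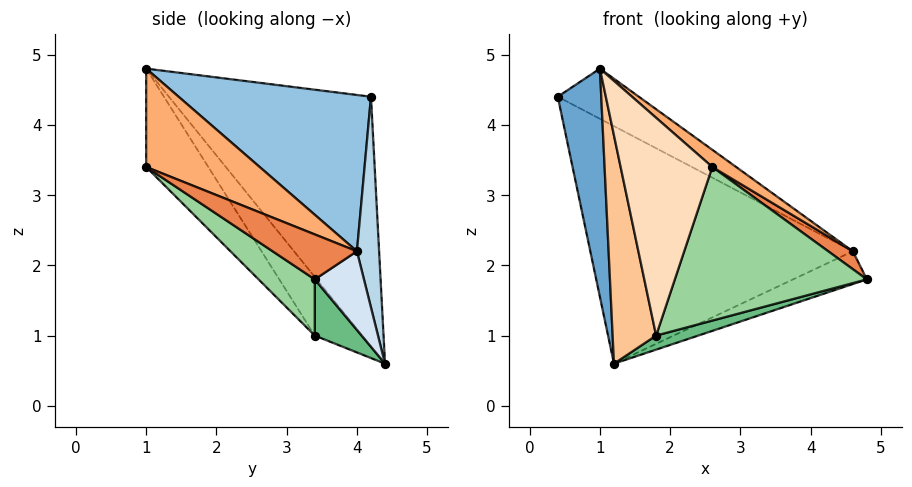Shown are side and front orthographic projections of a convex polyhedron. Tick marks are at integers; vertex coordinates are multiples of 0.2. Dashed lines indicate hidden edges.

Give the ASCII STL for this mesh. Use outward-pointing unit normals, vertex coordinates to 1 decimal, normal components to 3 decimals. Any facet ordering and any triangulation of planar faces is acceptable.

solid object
 facet normal -0.955 -0.206 -0.212
  outer loop
   vertex 1.2 4.4 0.6
   vertex 1.0 1.0 4.8
   vertex 0.4 4.2 4.4
  endloop
 endfacet
 facet normal 0.462 0.195 0.865
  outer loop
   vertex 4.6 4.0 2.2
   vertex 0.4 4.2 4.4
   vertex 1.0 1.0 4.8
  endloop
 endfacet
 facet normal 0.084 0.994 0.070
  outer loop
   vertex 4.6 4.0 2.2
   vertex 1.2 4.4 0.6
   vertex 0.4 4.2 4.4
  endloop
 endfacet
 facet normal 0.398 0.597 -0.697
  outer loop
   vertex 4.6 4.0 2.2
   vertex 4.8 3.4 1.8
   vertex 1.2 4.4 0.6
  endloop
 endfacet
 facet normal 0.714 -0.208 0.669
  outer loop
   vertex 4.6 4.0 2.2
   vertex 2.6 1.0 3.4
   vertex 4.8 3.4 1.8
  endloop
 endfacet
 facet normal 0.652 -0.137 0.746
  outer loop
   vertex 4.6 4.0 2.2
   vertex 1.0 1.0 4.8
   vertex 2.6 1.0 3.4
  endloop
 endfacet
 facet normal -0.638 -0.584 -0.503
  outer loop
   vertex 1.8 3.4 1.0
   vertex 1.0 1.0 4.8
   vertex 1.2 4.4 0.6
  endloop
 endfacet
 facet normal -0.472 -0.697 -0.540
  outer loop
   vertex 1.8 3.4 1.0
   vertex 2.6 1.0 3.4
   vertex 1.0 1.0 4.8
  endloop
 endfacet
 facet normal 0.251 -0.226 -0.941
  outer loop
   vertex 1.8 3.4 1.0
   vertex 1.2 4.4 0.6
   vertex 4.8 3.4 1.8
  endloop
 endfacet
 facet normal 0.193 -0.661 -0.725
  outer loop
   vertex 1.8 3.4 1.0
   vertex 4.8 3.4 1.8
   vertex 2.6 1.0 3.4
  endloop
 endfacet
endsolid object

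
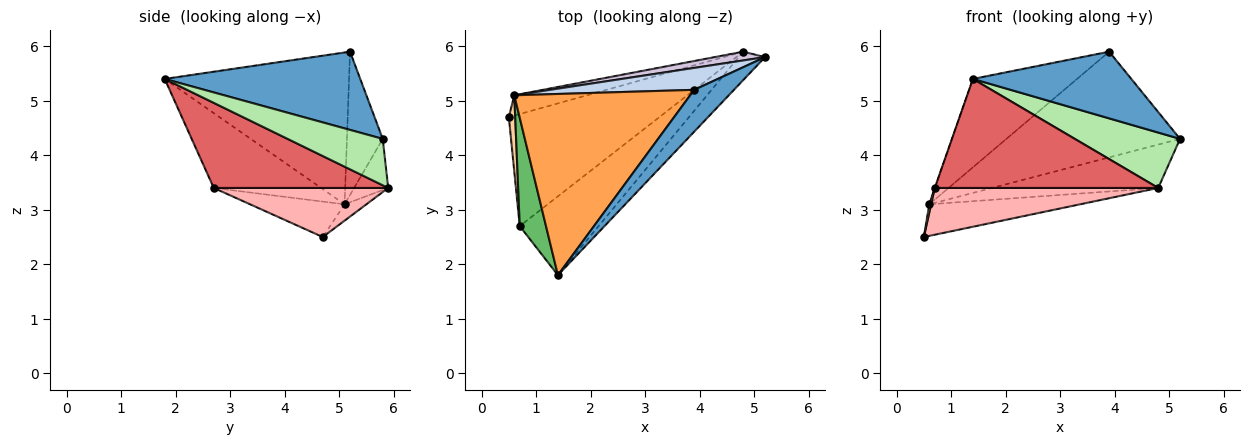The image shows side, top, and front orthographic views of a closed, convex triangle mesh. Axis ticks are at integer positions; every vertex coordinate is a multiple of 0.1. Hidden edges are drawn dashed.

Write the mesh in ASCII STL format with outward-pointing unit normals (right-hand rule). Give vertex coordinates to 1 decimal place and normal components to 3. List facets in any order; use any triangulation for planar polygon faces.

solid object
 facet normal 0.723 -0.585 0.368
  outer loop
   vertex 3.9 5.2 5.9
   vertex 1.4 1.8 5.4
   vertex 5.2 5.8 4.3
  endloop
 endfacet
 facet normal -0.198 0.960 0.199
  outer loop
   vertex 0.6 5.1 3.1
   vertex 3.9 5.2 5.9
   vertex 5.2 5.8 4.3
  endloop
 endfacet
 facet normal -0.613 0.346 0.710
  outer loop
   vertex 0.6 5.1 3.1
   vertex 1.4 1.8 5.4
   vertex 3.9 5.2 5.9
  endloop
 endfacet
 facet normal -0.984 -0.019 0.177
  outer loop
   vertex 0.6 5.1 3.1
   vertex 0.5 4.7 2.5
   vertex 0.7 2.7 3.4
  endloop
 endfacet
 facet normal -0.944 0.002 0.331
  outer loop
   vertex 0.6 5.1 3.1
   vertex 0.7 2.7 3.4
   vertex 1.4 1.8 5.4
  endloop
 endfacet
 facet normal 0.627 -0.693 -0.356
  outer loop
   vertex 4.8 5.9 3.4
   vertex 5.2 5.8 4.3
   vertex 1.4 1.8 5.4
  endloop
 endfacet
 facet normal 0.535 -0.685 -0.495
  outer loop
   vertex 4.8 5.9 3.4
   vertex 1.4 1.8 5.4
   vertex 0.7 2.7 3.4
  endloop
 endfacet
 facet normal 0.288 -0.369 -0.884
  outer loop
   vertex 4.8 5.9 3.4
   vertex 0.7 2.7 3.4
   vertex 0.5 4.7 2.5
  endloop
 endfacet
 facet normal -0.121 0.835 -0.537
  outer loop
   vertex 4.8 5.9 3.4
   vertex 0.5 4.7 2.5
   vertex 0.6 5.1 3.1
  endloop
 endfacet
 facet normal -0.197 0.961 0.194
  outer loop
   vertex 4.8 5.9 3.4
   vertex 0.6 5.1 3.1
   vertex 5.2 5.8 4.3
  endloop
 endfacet
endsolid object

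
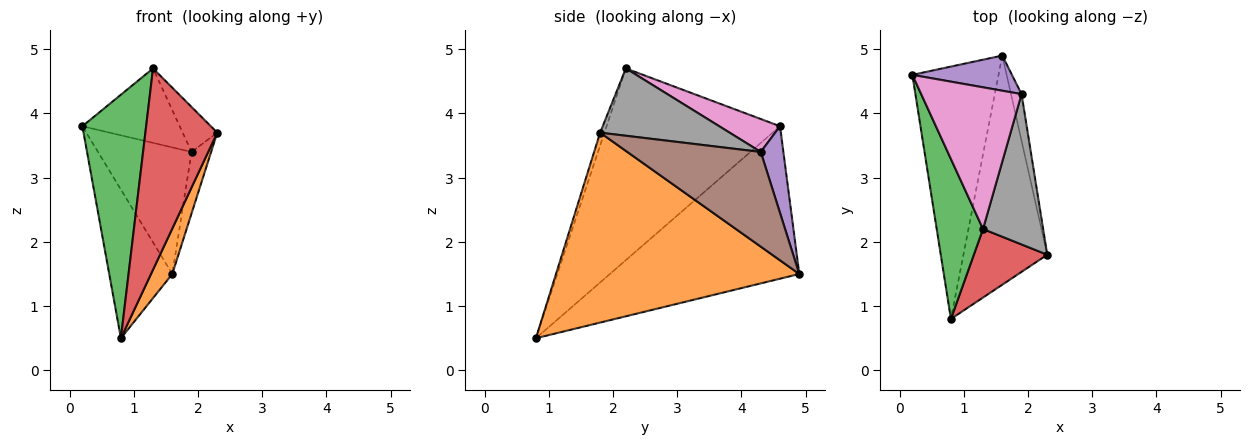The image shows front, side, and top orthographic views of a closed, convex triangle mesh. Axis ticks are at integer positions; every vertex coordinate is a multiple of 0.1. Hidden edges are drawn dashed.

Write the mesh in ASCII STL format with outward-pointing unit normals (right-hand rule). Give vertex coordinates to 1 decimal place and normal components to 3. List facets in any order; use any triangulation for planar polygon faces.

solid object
 facet normal -0.836 0.278 -0.473
  outer loop
   vertex 1.6 4.9 1.5
   vertex 0.8 0.8 0.5
   vertex 0.2 4.6 3.8
  endloop
 endfacet
 facet normal 0.912 -0.080 -0.403
  outer loop
   vertex 1.6 4.9 1.5
   vertex 2.3 1.8 3.7
   vertex 0.8 0.8 0.5
  endloop
 endfacet
 facet normal -0.915 -0.337 0.221
  outer loop
   vertex 1.3 2.2 4.7
   vertex 0.2 4.6 3.8
   vertex 0.8 0.8 0.5
  endloop
 endfacet
 facet normal -0.056 -0.945 0.322
  outer loop
   vertex 1.3 2.2 4.7
   vertex 0.8 0.8 0.5
   vertex 2.3 1.8 3.7
  endloop
 endfacet
 facet normal 0.227 0.938 0.261
  outer loop
   vertex 1.9 4.3 3.4
   vertex 1.6 4.9 1.5
   vertex 0.2 4.6 3.8
  endloop
 endfacet
 facet normal 0.983 0.144 -0.110
  outer loop
   vertex 1.9 4.3 3.4
   vertex 2.3 1.8 3.7
   vertex 1.6 4.9 1.5
  endloop
 endfacet
 facet normal 0.279 0.447 0.850
  outer loop
   vertex 1.9 4.3 3.4
   vertex 0.2 4.6 3.8
   vertex 1.3 2.2 4.7
  endloop
 endfacet
 facet normal 0.731 0.195 0.653
  outer loop
   vertex 1.9 4.3 3.4
   vertex 1.3 2.2 4.7
   vertex 2.3 1.8 3.7
  endloop
 endfacet
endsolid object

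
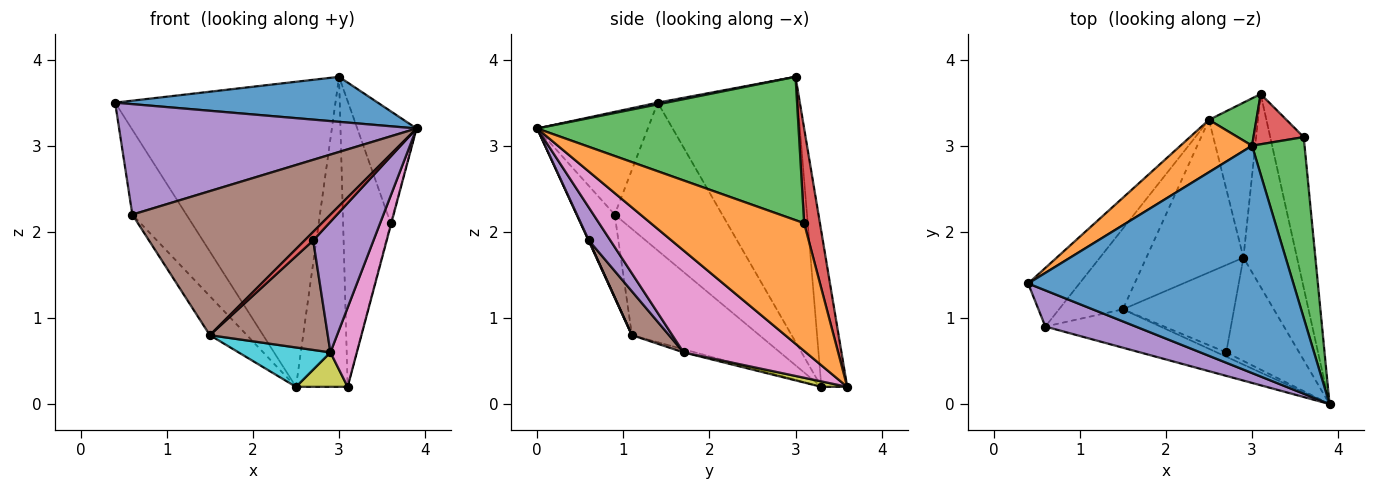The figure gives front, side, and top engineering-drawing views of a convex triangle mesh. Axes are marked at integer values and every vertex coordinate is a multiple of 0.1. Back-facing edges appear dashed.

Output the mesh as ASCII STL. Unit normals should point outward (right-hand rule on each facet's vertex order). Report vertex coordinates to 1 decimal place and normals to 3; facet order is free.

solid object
 facet normal 0.006 -0.194 0.981
  outer loop
   vertex 3.0 3.0 3.8
   vertex 0.4 1.4 3.5
   vertex 3.9 0.0 3.2
  endloop
 endfacet
 facet normal 0.967 0.004 -0.254
  outer loop
   vertex 3.6 3.1 2.1
   vertex 3.9 0.0 3.2
   vertex 3.1 3.6 0.2
  endloop
 endfacet
 facet normal 0.918 0.208 0.336
  outer loop
   vertex 3.6 3.1 2.1
   vertex 3.0 3.0 3.8
   vertex 3.9 0.0 3.2
  endloop
 endfacet
 facet normal 0.310 0.936 0.165
  outer loop
   vertex 3.6 3.1 2.1
   vertex 3.1 3.6 0.2
   vertex 3.0 3.0 3.8
  endloop
 endfacet
 facet normal -0.333 -0.896 0.293
  outer loop
   vertex 0.6 0.9 2.2
   vertex 3.9 0.0 3.2
   vertex 0.4 1.4 3.5
  endloop
 endfacet
 facet normal -0.182 -0.950 -0.253
  outer loop
   vertex 0.6 0.9 2.2
   vertex 1.5 1.1 0.8
   vertex 3.9 0.0 3.2
  endloop
 endfacet
 facet normal 0.869 -0.188 -0.457
  outer loop
   vertex 2.9 1.7 0.6
   vertex 3.1 3.6 0.2
   vertex 3.9 0.0 3.2
  endloop
 endfacet
 facet normal -0.832 0.242 -0.500
  outer loop
   vertex 2.5 3.3 0.2
   vertex 1.5 1.1 0.8
   vertex 0.6 0.9 2.2
  endloop
 endfacet
 facet normal 0.108 -0.216 -0.970
  outer loop
   vertex 2.5 3.3 0.2
   vertex 3.1 3.6 0.2
   vertex 2.9 1.7 0.6
  endloop
 endfacet
 facet normal -0.031 -0.250 -0.968
  outer loop
   vertex 2.5 3.3 0.2
   vertex 2.9 1.7 0.6
   vertex 1.5 1.1 0.8
  endloop
 endfacet
 facet normal -0.853 0.429 -0.296
  outer loop
   vertex 2.5 3.3 0.2
   vertex 0.6 0.9 2.2
   vertex 0.4 1.4 3.5
  endloop
 endfacet
 facet normal -0.531 0.835 0.143
  outer loop
   vertex 2.5 3.3 0.2
   vertex 0.4 1.4 3.5
   vertex 3.0 3.0 3.8
  endloop
 endfacet
 facet normal -0.443 0.886 0.135
  outer loop
   vertex 2.5 3.3 0.2
   vertex 3.0 3.0 3.8
   vertex 3.1 3.6 0.2
  endloop
 endfacet
 facet normal 0.037 -0.894 -0.447
  outer loop
   vertex 2.7 0.6 1.9
   vertex 3.9 0.0 3.2
   vertex 1.5 1.1 0.8
  endloop
 endfacet
 facet normal 0.270 -0.755 -0.597
  outer loop
   vertex 2.7 0.6 1.9
   vertex 2.9 1.7 0.6
   vertex 3.9 0.0 3.2
  endloop
 endfacet
 facet normal 0.239 -0.759 -0.606
  outer loop
   vertex 2.7 0.6 1.9
   vertex 1.5 1.1 0.8
   vertex 2.9 1.7 0.6
  endloop
 endfacet
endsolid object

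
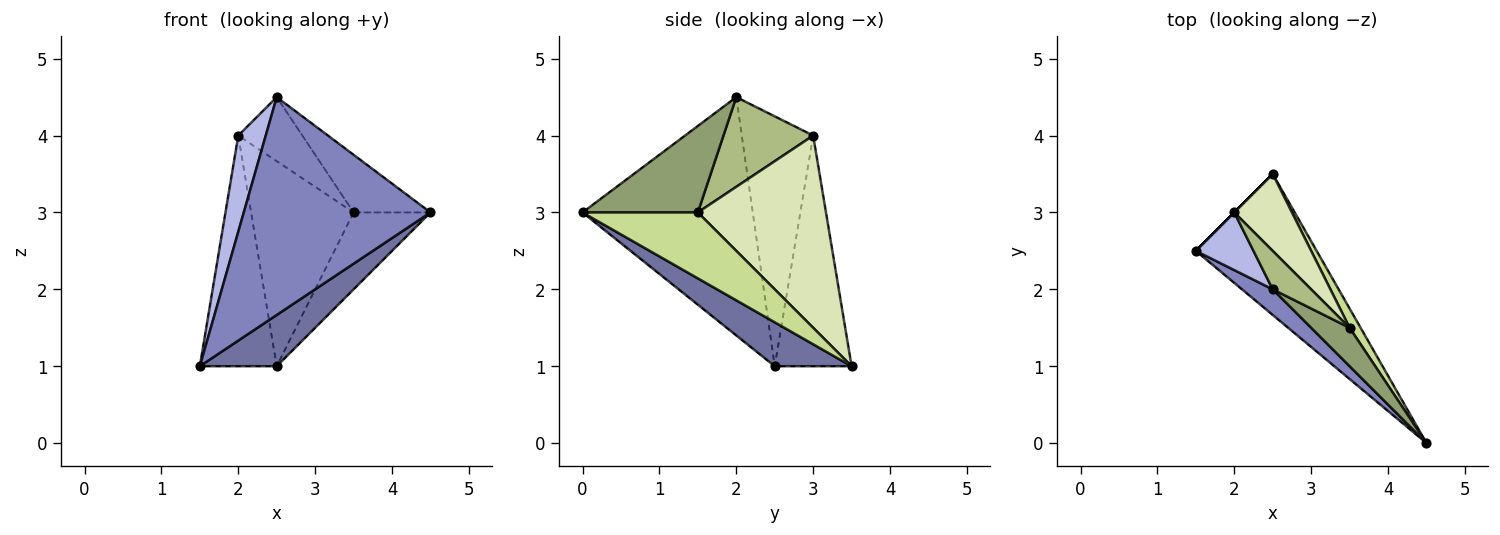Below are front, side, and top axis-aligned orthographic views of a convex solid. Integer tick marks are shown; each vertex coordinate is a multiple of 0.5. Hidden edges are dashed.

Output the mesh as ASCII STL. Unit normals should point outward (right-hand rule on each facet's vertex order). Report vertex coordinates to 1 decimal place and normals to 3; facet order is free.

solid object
 facet normal 0.323 -0.323 -0.889
  outer loop
   vertex 2.5 3.5 1.0
   vertex 4.5 0.0 3.0
   vertex 1.5 2.5 1.0
  endloop
 endfacet
 facet normal -0.671 -0.736 0.087
  outer loop
   vertex 2.5 2.0 4.5
   vertex 1.5 2.5 1.0
   vertex 4.5 0.0 3.0
  endloop
 endfacet
 facet normal -0.707 0.707 0.000
  outer loop
   vertex 2.0 3.0 4.0
   vertex 2.5 3.5 1.0
   vertex 1.5 2.5 1.0
  endloop
 endfacet
 facet normal -0.912 -0.351 0.211
  outer loop
   vertex 2.0 3.0 4.0
   vertex 1.5 2.5 1.0
   vertex 2.5 2.0 4.5
  endloop
 endfacet
 facet normal 0.780 0.520 0.347
  outer loop
   vertex 3.5 1.5 3.0
   vertex 2.5 2.0 4.5
   vertex 4.5 0.0 3.0
  endloop
 endfacet
 facet normal 0.768 0.549 0.329
  outer loop
   vertex 3.5 1.5 3.0
   vertex 2.0 3.0 4.0
   vertex 2.5 2.0 4.5
  endloop
 endfacet
 facet normal 0.824 0.549 0.137
  outer loop
   vertex 3.5 1.5 3.0
   vertex 4.5 0.0 3.0
   vertex 2.5 3.5 1.0
  endloop
 endfacet
 facet normal 0.760 0.608 0.228
  outer loop
   vertex 3.5 1.5 3.0
   vertex 2.5 3.5 1.0
   vertex 2.0 3.0 4.0
  endloop
 endfacet
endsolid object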